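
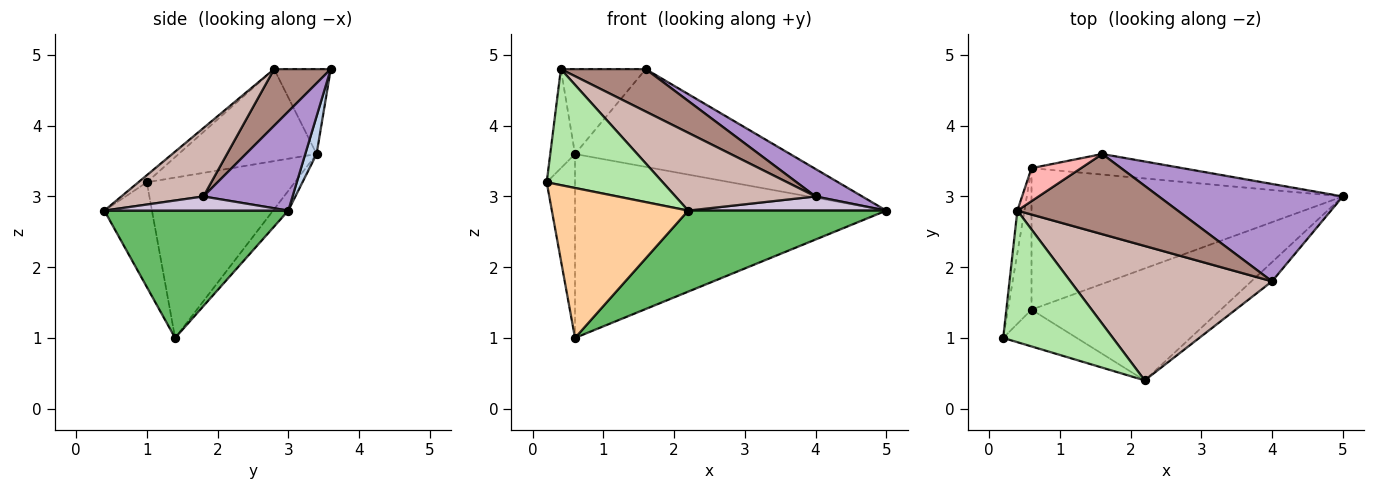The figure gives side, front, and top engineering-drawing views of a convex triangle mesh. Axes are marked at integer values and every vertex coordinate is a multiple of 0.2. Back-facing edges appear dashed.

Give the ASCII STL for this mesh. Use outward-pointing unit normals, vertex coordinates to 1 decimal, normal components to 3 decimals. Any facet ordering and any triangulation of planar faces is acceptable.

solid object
 facet normal -0.972 0.186 -0.143
  outer loop
   vertex 0.6 3.4 3.6
   vertex 0.6 1.4 1.0
   vertex 0.2 1.0 3.2
  endloop
 endfacet
 facet normal 0.051 0.977 -0.206
  outer loop
   vertex 0.6 3.4 3.6
   vertex 1.6 3.6 4.8
   vertex 5.0 3.0 2.8
  endloop
 endfacet
 facet normal -0.039 0.792 -0.609
  outer loop
   vertex 0.6 3.4 3.6
   vertex 5.0 3.0 2.8
   vertex 0.6 1.4 1.0
  endloop
 endfacet
 facet normal -0.321 -0.920 -0.226
  outer loop
   vertex 2.2 0.4 2.8
   vertex 0.2 1.0 3.2
   vertex 0.6 1.4 1.0
  endloop
 endfacet
 facet normal 0.478 -0.515 -0.711
  outer loop
   vertex 2.2 0.4 2.8
   vertex 0.6 1.4 1.0
   vertex 5.0 3.0 2.8
  endloop
 endfacet
 facet normal -0.048 -0.661 0.749
  outer loop
   vertex 0.4 2.8 4.8
   vertex 0.2 1.0 3.2
   vertex 2.2 0.4 2.8
  endloop
 endfacet
 facet normal -0.981 0.176 -0.075
  outer loop
   vertex 0.4 2.8 4.8
   vertex 0.6 3.4 3.6
   vertex 0.2 1.0 3.2
  endloop
 endfacet
 facet normal -0.528 0.792 0.308
  outer loop
   vertex 0.4 2.8 4.8
   vertex 1.6 3.6 4.8
   vertex 0.6 3.4 3.6
  endloop
 endfacet
 facet normal 0.460 -0.241 0.855
  outer loop
   vertex 4.0 1.8 3.0
   vertex 5.0 3.0 2.8
   vertex 1.6 3.6 4.8
  endloop
 endfacet
 facet normal 0.482 -0.520 -0.705
  outer loop
   vertex 4.0 1.8 3.0
   vertex 2.2 0.4 2.8
   vertex 5.0 3.0 2.8
  endloop
 endfacet
 facet normal 0.298 -0.447 0.844
  outer loop
   vertex 4.0 1.8 3.0
   vertex 1.6 3.6 4.8
   vertex 0.4 2.8 4.8
  endloop
 endfacet
 facet normal 0.282 -0.481 0.830
  outer loop
   vertex 4.0 1.8 3.0
   vertex 0.4 2.8 4.8
   vertex 2.2 0.4 2.8
  endloop
 endfacet
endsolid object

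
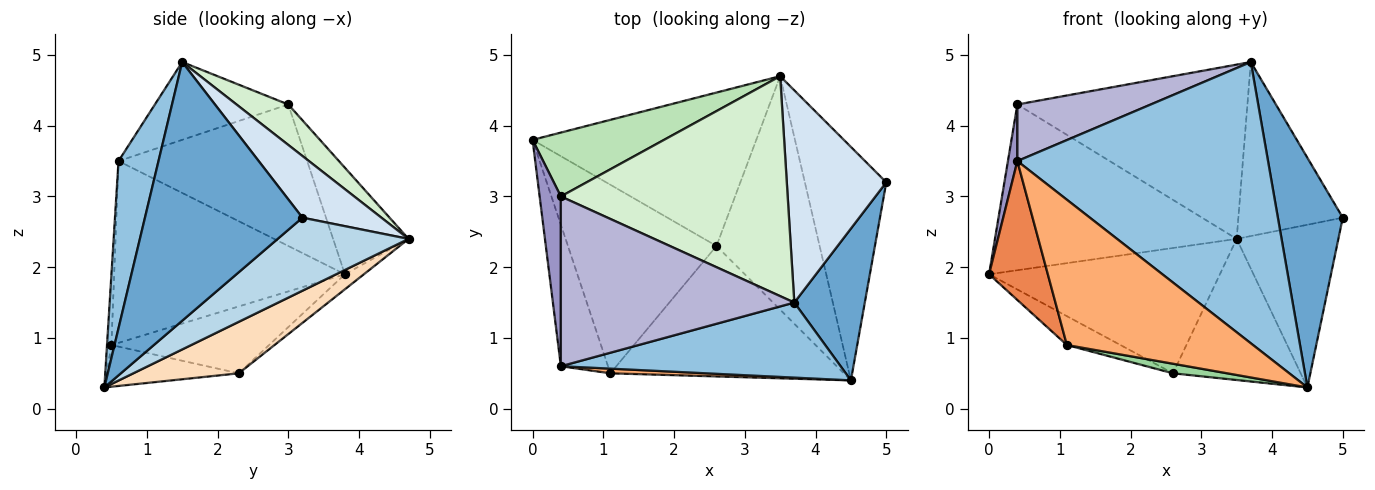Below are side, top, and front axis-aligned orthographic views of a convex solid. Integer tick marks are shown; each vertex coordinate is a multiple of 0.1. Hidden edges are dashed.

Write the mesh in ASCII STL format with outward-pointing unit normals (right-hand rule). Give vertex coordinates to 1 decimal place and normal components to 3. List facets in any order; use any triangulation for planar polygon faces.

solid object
 facet normal 0.897 -0.369 0.244
  outer loop
   vertex 3.7 1.5 4.9
   vertex 4.5 0.4 0.3
   vertex 5.0 3.2 2.7
  endloop
 endfacet
 facet normal 0.152 -0.955 0.255
  outer loop
   vertex 0.4 0.6 3.5
   vertex 4.5 0.4 0.3
   vertex 3.7 1.5 4.9
  endloop
 endfacet
 facet normal 0.593 0.461 -0.661
  outer loop
   vertex 3.5 4.7 2.4
   vertex 5.0 3.2 2.7
   vertex 4.5 0.4 0.3
  endloop
 endfacet
 facet normal 0.432 0.572 0.697
  outer loop
   vertex 3.5 4.7 2.4
   vertex 3.7 1.5 4.9
   vertex 5.0 3.2 2.7
  endloop
 endfacet
 facet normal -0.940 -0.239 -0.244
  outer loop
   vertex 1.1 0.5 0.9
   vertex 0.4 0.6 3.5
   vertex 0.0 3.8 1.9
  endloop
 endfacet
 facet normal -0.024 -0.999 0.032
  outer loop
   vertex 1.1 0.5 0.9
   vertex 4.5 0.4 0.3
   vertex 0.4 0.6 3.5
  endloop
 endfacet
 facet normal -0.052 0.632 -0.773
  outer loop
   vertex 2.6 2.3 0.5
   vertex 0.0 3.8 1.9
   vertex 3.5 4.7 2.4
  endloop
 endfacet
 facet normal 0.393 0.476 -0.787
  outer loop
   vertex 2.6 2.3 0.5
   vertex 3.5 4.7 2.4
   vertex 4.5 0.4 0.3
  endloop
 endfacet
 facet normal -0.407 0.138 -0.903
  outer loop
   vertex 2.6 2.3 0.5
   vertex 1.1 0.5 0.9
   vertex 0.0 3.8 1.9
  endloop
 endfacet
 facet normal -0.175 -0.072 -0.982
  outer loop
   vertex 2.6 2.3 0.5
   vertex 4.5 0.4 0.3
   vertex 1.1 0.5 0.9
  endloop
 endfacet
 facet normal -0.280 0.896 0.345
  outer loop
   vertex 0.4 3.0 4.3
   vertex 3.5 4.7 2.4
   vertex 0.0 3.8 1.9
  endloop
 endfacet
 facet normal 0.138 0.615 0.776
  outer loop
   vertex 0.4 3.0 4.3
   vertex 3.7 1.5 4.9
   vertex 3.5 4.7 2.4
  endloop
 endfacet
 facet normal -0.988 -0.049 0.148
  outer loop
   vertex 0.4 3.0 4.3
   vertex 0.0 3.8 1.9
   vertex 0.4 0.6 3.5
  endloop
 endfacet
 facet normal -0.302 -0.302 0.905
  outer loop
   vertex 0.4 3.0 4.3
   vertex 0.4 0.6 3.5
   vertex 3.7 1.5 4.9
  endloop
 endfacet
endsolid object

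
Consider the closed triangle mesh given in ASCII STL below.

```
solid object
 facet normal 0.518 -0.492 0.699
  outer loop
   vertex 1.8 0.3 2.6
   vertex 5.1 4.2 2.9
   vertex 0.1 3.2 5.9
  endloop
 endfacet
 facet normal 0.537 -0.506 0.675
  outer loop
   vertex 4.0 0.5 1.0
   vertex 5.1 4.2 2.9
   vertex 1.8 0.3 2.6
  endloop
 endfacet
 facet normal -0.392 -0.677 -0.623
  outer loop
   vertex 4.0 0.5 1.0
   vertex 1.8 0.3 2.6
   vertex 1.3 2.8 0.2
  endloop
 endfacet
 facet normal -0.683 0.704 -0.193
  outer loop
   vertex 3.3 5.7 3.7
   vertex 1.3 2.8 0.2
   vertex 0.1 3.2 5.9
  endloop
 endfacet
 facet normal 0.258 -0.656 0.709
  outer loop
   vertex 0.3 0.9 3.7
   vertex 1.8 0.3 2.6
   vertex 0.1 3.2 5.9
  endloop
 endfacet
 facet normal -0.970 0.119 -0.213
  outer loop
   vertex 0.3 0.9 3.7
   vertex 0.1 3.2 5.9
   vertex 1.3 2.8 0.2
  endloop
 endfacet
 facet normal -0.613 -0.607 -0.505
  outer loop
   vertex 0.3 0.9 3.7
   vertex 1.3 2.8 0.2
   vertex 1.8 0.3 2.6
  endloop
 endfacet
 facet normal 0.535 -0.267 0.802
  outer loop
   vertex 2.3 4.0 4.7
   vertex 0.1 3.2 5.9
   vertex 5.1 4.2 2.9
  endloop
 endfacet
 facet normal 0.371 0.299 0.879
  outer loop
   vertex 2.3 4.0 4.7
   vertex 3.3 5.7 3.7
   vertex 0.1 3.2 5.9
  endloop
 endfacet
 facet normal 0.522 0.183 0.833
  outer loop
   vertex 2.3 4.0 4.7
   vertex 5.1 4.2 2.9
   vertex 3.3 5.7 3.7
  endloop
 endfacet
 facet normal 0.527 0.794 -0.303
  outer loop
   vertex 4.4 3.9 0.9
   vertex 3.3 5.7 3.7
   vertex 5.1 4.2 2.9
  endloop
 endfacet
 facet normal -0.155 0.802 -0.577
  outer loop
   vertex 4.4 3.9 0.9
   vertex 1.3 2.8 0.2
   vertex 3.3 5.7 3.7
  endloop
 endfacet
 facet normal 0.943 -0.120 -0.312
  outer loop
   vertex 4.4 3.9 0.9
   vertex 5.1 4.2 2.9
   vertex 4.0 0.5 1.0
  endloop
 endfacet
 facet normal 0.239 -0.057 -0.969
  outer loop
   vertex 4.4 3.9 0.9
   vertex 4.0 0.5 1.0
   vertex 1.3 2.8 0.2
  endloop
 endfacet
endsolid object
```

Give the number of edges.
21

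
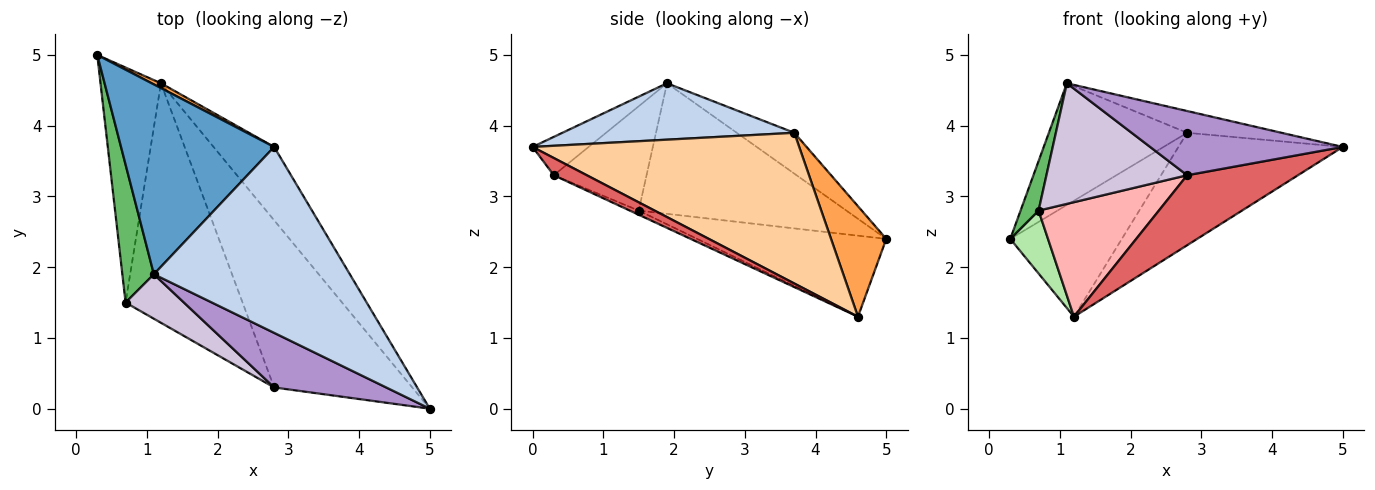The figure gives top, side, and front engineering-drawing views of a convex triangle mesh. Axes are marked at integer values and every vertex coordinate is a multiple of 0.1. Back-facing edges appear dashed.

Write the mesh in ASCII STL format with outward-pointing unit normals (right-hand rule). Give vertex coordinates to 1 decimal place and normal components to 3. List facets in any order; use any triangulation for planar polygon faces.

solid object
 facet normal -0.219 0.526 0.821
  outer loop
   vertex 2.8 3.7 3.9
   vertex 0.3 5.0 2.4
   vertex 1.1 1.9 4.6
  endloop
 endfacet
 facet normal 0.275 0.112 0.955
  outer loop
   vertex 2.8 3.7 3.9
   vertex 1.1 1.9 4.6
   vertex 5.0 0.0 3.7
  endloop
 endfacet
 facet normal 0.443 0.896 0.037
  outer loop
   vertex 2.8 3.7 3.9
   vertex 1.2 4.6 1.3
   vertex 0.3 5.0 2.4
  endloop
 endfacet
 facet normal 0.805 0.496 -0.324
  outer loop
   vertex 2.8 3.7 3.9
   vertex 5.0 0.0 3.7
   vertex 1.2 4.6 1.3
  endloop
 endfacet
 facet normal -0.969 -0.084 0.234
  outer loop
   vertex 0.7 1.5 2.8
   vertex 1.1 1.9 4.6
   vertex 0.3 5.0 2.4
  endloop
 endfacet
 facet normal -0.792 -0.158 -0.590
  outer loop
   vertex 0.7 1.5 2.8
   vertex 0.3 5.0 2.4
   vertex 1.2 4.6 1.3
  endloop
 endfacet
 facet normal 0.114 -0.384 -0.916
  outer loop
   vertex 2.8 0.3 3.3
   vertex 1.2 4.6 1.3
   vertex 5.0 0.0 3.7
  endloop
 endfacet
 facet normal -0.032 -0.431 -0.902
  outer loop
   vertex 2.8 0.3 3.3
   vertex 0.7 1.5 2.8
   vertex 1.2 4.6 1.3
  endloop
 endfacet
 facet normal -0.216 -0.744 0.632
  outer loop
   vertex 2.8 0.3 3.3
   vertex 5.0 0.0 3.7
   vertex 1.1 1.9 4.6
  endloop
 endfacet
 facet normal -0.526 -0.798 0.294
  outer loop
   vertex 2.8 0.3 3.3
   vertex 1.1 1.9 4.6
   vertex 0.7 1.5 2.8
  endloop
 endfacet
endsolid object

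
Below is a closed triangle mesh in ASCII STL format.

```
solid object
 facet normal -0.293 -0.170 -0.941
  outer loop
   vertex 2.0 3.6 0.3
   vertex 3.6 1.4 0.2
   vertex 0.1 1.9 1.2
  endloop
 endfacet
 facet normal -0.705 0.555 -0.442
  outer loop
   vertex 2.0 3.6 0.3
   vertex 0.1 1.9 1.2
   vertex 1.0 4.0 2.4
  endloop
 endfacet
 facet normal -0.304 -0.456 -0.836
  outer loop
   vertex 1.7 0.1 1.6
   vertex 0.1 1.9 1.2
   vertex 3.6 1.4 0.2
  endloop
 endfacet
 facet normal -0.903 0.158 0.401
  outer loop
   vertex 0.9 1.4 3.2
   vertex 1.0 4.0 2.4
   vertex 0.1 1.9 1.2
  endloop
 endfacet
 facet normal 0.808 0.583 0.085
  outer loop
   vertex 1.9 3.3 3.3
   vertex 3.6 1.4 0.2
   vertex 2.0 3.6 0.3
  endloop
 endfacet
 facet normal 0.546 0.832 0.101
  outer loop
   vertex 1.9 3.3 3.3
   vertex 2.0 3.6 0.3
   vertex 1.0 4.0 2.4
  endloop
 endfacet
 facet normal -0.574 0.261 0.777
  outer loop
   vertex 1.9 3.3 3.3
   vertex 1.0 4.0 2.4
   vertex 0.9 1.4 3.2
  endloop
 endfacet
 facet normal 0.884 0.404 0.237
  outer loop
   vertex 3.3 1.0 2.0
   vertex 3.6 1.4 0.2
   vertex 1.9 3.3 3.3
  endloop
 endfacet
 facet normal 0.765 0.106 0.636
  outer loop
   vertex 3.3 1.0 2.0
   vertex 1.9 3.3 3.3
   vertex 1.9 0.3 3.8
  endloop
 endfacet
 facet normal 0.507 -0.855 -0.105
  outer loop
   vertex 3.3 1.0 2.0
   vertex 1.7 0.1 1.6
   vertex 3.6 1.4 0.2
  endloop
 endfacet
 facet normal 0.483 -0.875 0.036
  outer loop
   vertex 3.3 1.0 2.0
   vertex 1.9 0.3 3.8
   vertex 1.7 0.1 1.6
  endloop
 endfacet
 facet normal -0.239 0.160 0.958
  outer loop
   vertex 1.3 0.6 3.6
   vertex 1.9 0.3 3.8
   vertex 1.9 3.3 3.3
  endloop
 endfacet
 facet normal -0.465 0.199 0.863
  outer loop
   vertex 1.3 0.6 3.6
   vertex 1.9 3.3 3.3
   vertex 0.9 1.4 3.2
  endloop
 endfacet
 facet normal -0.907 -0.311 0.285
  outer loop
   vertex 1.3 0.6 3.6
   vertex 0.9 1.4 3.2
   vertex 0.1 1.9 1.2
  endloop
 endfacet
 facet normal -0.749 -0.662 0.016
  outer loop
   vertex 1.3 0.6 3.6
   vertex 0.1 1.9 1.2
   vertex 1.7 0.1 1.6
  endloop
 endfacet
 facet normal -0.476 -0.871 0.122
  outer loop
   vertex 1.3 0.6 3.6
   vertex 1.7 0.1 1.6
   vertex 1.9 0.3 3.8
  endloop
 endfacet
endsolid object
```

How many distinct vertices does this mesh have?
10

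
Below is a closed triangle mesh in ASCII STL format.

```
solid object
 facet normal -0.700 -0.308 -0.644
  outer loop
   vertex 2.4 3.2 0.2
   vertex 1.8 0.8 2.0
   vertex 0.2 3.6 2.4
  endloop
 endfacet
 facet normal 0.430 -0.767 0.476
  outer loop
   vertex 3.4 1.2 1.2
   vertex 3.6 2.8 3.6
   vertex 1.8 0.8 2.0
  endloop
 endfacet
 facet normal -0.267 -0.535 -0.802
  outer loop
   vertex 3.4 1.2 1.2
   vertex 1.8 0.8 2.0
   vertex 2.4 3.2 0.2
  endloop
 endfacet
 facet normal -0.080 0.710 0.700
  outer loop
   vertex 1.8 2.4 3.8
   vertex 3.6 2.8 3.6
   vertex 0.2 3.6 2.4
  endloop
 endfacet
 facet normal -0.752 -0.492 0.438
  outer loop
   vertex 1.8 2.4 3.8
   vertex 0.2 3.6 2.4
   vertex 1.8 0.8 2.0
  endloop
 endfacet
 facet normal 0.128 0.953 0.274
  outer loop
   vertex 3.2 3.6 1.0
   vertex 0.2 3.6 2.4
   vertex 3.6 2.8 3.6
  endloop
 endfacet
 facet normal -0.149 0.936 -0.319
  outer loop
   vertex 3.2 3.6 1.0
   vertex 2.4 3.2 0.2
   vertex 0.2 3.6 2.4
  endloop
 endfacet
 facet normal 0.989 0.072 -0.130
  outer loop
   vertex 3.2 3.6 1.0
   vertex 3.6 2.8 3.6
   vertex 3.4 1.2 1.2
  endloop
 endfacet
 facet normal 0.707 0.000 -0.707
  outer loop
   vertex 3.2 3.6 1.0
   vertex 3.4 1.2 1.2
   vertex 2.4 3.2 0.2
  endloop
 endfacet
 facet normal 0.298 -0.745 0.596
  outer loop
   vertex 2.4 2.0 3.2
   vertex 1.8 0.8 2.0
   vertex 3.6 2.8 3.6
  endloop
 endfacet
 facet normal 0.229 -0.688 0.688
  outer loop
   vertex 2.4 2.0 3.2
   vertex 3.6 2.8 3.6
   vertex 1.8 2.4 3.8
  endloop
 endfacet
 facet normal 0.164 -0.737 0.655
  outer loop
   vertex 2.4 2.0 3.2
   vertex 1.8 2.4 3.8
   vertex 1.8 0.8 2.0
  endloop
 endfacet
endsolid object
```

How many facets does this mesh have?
12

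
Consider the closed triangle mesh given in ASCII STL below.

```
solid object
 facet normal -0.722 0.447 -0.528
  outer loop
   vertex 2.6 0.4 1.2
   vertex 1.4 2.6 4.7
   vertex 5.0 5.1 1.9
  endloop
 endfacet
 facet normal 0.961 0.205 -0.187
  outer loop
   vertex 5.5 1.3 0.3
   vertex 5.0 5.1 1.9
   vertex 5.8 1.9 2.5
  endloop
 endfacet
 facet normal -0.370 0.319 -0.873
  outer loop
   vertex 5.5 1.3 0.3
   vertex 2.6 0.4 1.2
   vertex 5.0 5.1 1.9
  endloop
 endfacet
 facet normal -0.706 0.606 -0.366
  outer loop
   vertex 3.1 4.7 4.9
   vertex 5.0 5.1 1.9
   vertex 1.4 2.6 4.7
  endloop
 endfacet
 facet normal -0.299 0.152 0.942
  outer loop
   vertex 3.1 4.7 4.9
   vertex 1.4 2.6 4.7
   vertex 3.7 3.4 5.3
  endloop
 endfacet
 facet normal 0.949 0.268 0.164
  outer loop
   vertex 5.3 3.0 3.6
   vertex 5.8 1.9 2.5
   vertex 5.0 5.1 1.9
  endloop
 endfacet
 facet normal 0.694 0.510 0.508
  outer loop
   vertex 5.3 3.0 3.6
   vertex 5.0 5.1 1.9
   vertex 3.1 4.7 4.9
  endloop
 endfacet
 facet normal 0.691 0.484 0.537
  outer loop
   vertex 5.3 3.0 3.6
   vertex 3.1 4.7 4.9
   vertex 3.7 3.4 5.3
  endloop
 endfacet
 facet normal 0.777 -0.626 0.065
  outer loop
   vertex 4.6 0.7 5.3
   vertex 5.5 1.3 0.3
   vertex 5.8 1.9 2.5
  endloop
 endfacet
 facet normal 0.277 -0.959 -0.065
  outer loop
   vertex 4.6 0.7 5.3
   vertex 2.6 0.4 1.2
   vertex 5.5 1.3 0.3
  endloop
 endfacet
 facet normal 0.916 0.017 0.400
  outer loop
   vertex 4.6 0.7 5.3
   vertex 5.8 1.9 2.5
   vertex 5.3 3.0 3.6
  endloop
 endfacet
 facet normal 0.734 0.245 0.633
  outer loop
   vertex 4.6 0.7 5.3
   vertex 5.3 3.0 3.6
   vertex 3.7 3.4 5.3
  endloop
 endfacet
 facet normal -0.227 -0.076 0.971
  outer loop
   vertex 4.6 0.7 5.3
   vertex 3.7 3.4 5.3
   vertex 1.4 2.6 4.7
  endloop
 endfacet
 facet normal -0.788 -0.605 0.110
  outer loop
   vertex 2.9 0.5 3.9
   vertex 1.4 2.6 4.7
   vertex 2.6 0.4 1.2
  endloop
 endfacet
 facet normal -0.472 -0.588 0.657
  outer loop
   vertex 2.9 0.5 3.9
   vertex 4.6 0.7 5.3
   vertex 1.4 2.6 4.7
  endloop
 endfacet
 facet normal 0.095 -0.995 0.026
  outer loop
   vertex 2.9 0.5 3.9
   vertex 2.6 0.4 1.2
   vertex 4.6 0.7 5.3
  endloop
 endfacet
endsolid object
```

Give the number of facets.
16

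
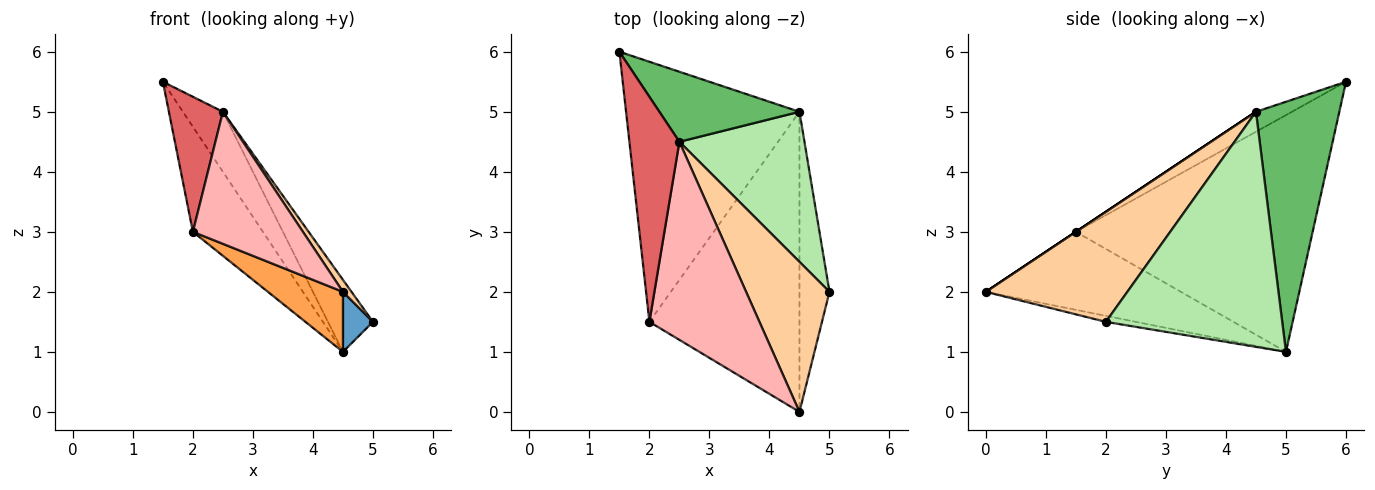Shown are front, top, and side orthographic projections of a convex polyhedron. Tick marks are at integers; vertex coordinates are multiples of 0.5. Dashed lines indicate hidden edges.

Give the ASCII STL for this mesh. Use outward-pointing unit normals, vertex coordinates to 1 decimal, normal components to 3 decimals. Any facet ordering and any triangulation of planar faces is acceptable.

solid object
 facet normal -0.192 -0.192 -0.962
  outer loop
   vertex 4.5 5.0 1.0
   vertex 5.0 2.0 1.5
   vertex 4.5 0.0 2.0
  endloop
 endfacet
 facet normal -0.785 0.232 -0.575
  outer loop
   vertex 2.0 1.5 3.0
   vertex 1.5 6.0 5.5
   vertex 4.5 5.0 1.0
  endloop
 endfacet
 facet normal -0.454 -0.175 -0.874
  outer loop
   vertex 2.0 1.5 3.0
   vertex 4.5 5.0 1.0
   vertex 4.5 0.0 2.0
  endloop
 endfacet
 facet normal 0.796 -0.048 0.603
  outer loop
   vertex 2.5 4.5 5.0
   vertex 4.5 0.0 2.0
   vertex 5.0 2.0 1.5
  endloop
 endfacet
 facet normal 0.805 0.386 0.451
  outer loop
   vertex 2.5 4.5 5.0
   vertex 4.5 5.0 1.0
   vertex 1.5 6.0 5.5
  endloop
 endfacet
 facet normal 0.861 0.220 0.458
  outer loop
   vertex 2.5 4.5 5.0
   vertex 5.0 2.0 1.5
   vertex 4.5 5.0 1.0
  endloop
 endfacet
 facet normal -0.324 -0.487 0.811
  outer loop
   vertex 2.5 4.5 5.0
   vertex 1.5 6.0 5.5
   vertex 2.0 1.5 3.0
  endloop
 endfacet
 facet normal 0.000 -0.555 0.832
  outer loop
   vertex 2.5 4.5 5.0
   vertex 2.0 1.5 3.0
   vertex 4.5 0.0 2.0
  endloop
 endfacet
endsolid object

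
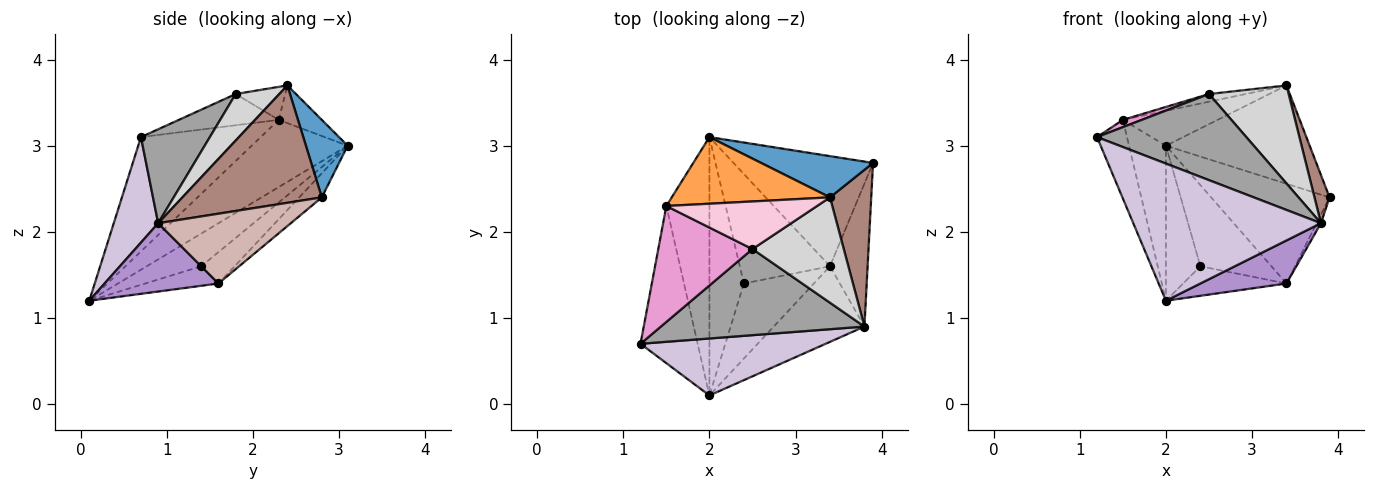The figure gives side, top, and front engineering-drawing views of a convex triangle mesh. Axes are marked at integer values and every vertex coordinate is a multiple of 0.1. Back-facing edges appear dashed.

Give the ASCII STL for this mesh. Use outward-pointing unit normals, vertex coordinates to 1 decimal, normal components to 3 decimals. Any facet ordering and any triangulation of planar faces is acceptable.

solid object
 facet normal 0.259 0.891 0.374
  outer loop
   vertex 3.4 2.4 3.7
   vertex 3.9 2.8 2.4
   vertex 2.0 3.1 3.0
  endloop
 endfacet
 facet normal -0.127 0.666 -0.735
  outer loop
   vertex 3.4 1.6 1.4
   vertex 2.0 3.1 3.0
   vertex 3.9 2.8 2.4
  endloop
 endfacet
 facet normal -0.206 0.454 0.867
  outer loop
   vertex 1.5 2.3 3.3
   vertex 3.4 2.4 3.7
   vertex 2.0 3.1 3.0
  endloop
 endfacet
 facet normal -0.873 0.218 -0.436
  outer loop
   vertex 1.5 2.3 3.3
   vertex 2.0 0.1 1.2
   vertex 1.2 0.7 3.1
  endloop
 endfacet
 facet normal -0.801 0.308 -0.513
  outer loop
   vertex 1.5 2.3 3.3
   vertex 2.0 3.1 3.0
   vertex 2.0 0.1 1.2
  endloop
 endfacet
 facet normal -0.632 0.399 -0.665
  outer loop
   vertex 2.4 1.4 1.6
   vertex 2.0 0.1 1.2
   vertex 2.0 3.1 3.0
  endloop
 endfacet
 facet normal -0.269 0.574 -0.774
  outer loop
   vertex 2.4 1.4 1.6
   vertex 2.0 3.1 3.0
   vertex 3.4 1.6 1.4
  endloop
 endfacet
 facet normal -0.251 0.354 -0.901
  outer loop
   vertex 2.4 1.4 1.6
   vertex 3.4 1.6 1.4
   vertex 2.0 0.1 1.2
  endloop
 endfacet
 facet normal 0.548 -0.414 -0.727
  outer loop
   vertex 3.8 0.9 2.1
   vertex 2.0 0.1 1.2
   vertex 3.4 1.6 1.4
  endloop
 endfacet
 facet normal 0.214 -0.902 0.375
  outer loop
   vertex 3.8 0.9 2.1
   vertex 1.2 0.7 3.1
   vertex 2.0 0.1 1.2
  endloop
 endfacet
 facet normal 0.939 -0.101 0.330
  outer loop
   vertex 3.8 0.9 2.1
   vertex 3.9 2.8 2.4
   vertex 3.4 2.4 3.7
  endloop
 endfacet
 facet normal 0.880 0.029 -0.474
  outer loop
   vertex 3.8 0.9 2.1
   vertex 3.4 1.6 1.4
   vertex 3.9 2.8 2.4
  endloop
 endfacet
 facet normal -0.314 -0.060 0.948
  outer loop
   vertex 2.5 1.8 3.6
   vertex 1.5 2.3 3.3
   vertex 1.2 0.7 3.1
  endloop
 endfacet
 facet normal -0.211 0.156 0.965
  outer loop
   vertex 2.5 1.8 3.6
   vertex 3.4 2.4 3.7
   vertex 1.5 2.3 3.3
  endloop
 endfacet
 facet normal 0.310 -0.672 0.672
  outer loop
   vertex 2.5 1.8 3.6
   vertex 1.2 0.7 3.1
   vertex 3.8 0.9 2.1
  endloop
 endfacet
 facet normal 0.349 -0.638 0.686
  outer loop
   vertex 2.5 1.8 3.6
   vertex 3.8 0.9 2.1
   vertex 3.4 2.4 3.7
  endloop
 endfacet
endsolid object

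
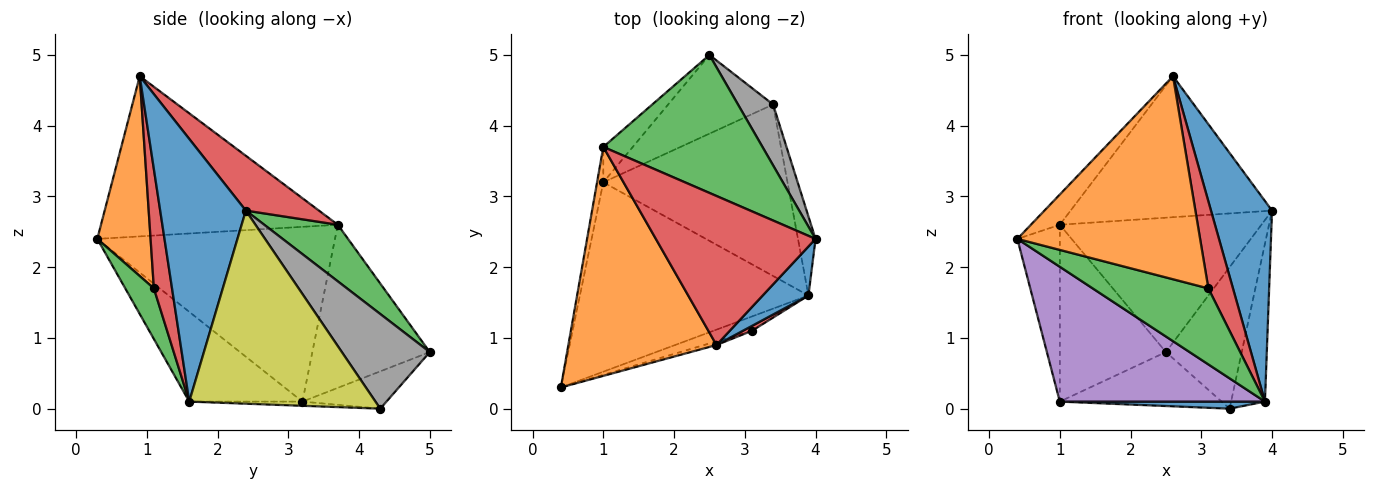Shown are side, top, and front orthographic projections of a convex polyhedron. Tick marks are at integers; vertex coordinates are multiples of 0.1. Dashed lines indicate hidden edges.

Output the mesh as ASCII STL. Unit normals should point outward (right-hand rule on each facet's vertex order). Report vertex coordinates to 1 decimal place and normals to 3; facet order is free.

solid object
 facet normal 0.806 -0.575 0.140
  outer loop
   vertex 3.9 1.6 0.1
   vertex 4.0 2.4 2.8
   vertex 2.6 0.9 4.7
  endloop
 endfacet
 facet normal -0.731 0.089 0.676
  outer loop
   vertex 1.0 3.7 2.6
   vertex 0.4 0.3 2.4
   vertex 2.6 0.9 4.7
  endloop
 endfacet
 facet normal 0.247 0.676 0.694
  outer loop
   vertex 1.0 3.7 2.6
   vertex 4.0 2.4 2.8
   vertex 2.5 5.0 0.8
  endloop
 endfacet
 facet normal 0.242 0.667 0.705
  outer loop
   vertex 1.0 3.7 2.6
   vertex 2.6 0.9 4.7
   vertex 4.0 2.4 2.8
  endloop
 endfacet
 facet normal -0.305 -0.552 -0.776
  outer loop
   vertex 1.0 3.2 0.1
   vertex 3.9 1.6 0.1
   vertex 0.4 0.3 2.4
  endloop
 endfacet
 facet normal -0.984 0.176 -0.035
  outer loop
   vertex 1.0 3.2 0.1
   vertex 0.4 0.3 2.4
   vertex 1.0 3.7 2.6
  endloop
 endfacet
 facet normal -0.735 0.664 -0.133
  outer loop
   vertex 1.0 3.2 0.1
   vertex 1.0 3.7 2.6
   vertex 2.5 5.0 0.8
  endloop
 endfacet
 facet normal 0.729 0.629 0.270
  outer loop
   vertex 3.4 4.3 0.0
   vertex 2.5 5.0 0.8
   vertex 4.0 2.4 2.8
  endloop
 endfacet
 facet normal 0.980 0.178 -0.089
  outer loop
   vertex 3.4 4.3 0.0
   vertex 4.0 2.4 2.8
   vertex 3.9 1.6 0.1
  endloop
 endfacet
 facet normal -0.282 0.542 -0.791
  outer loop
   vertex 3.4 4.3 0.0
   vertex 1.0 3.2 0.1
   vertex 2.5 5.0 0.8
  endloop
 endfacet
 facet normal -0.023 -0.041 -0.999
  outer loop
   vertex 3.4 4.3 0.0
   vertex 3.9 1.6 0.1
   vertex 1.0 3.2 0.1
  endloop
 endfacet
 facet normal 0.280 -0.960 -0.017
  outer loop
   vertex 3.1 1.1 1.7
   vertex 2.6 0.9 4.7
   vertex 0.4 0.3 2.4
  endloop
 endfacet
 facet normal 0.236 -0.955 -0.180
  outer loop
   vertex 3.1 1.1 1.7
   vertex 0.4 0.3 2.4
   vertex 3.9 1.6 0.1
  endloop
 endfacet
 facet normal 0.593 -0.804 0.045
  outer loop
   vertex 3.1 1.1 1.7
   vertex 3.9 1.6 0.1
   vertex 2.6 0.9 4.7
  endloop
 endfacet
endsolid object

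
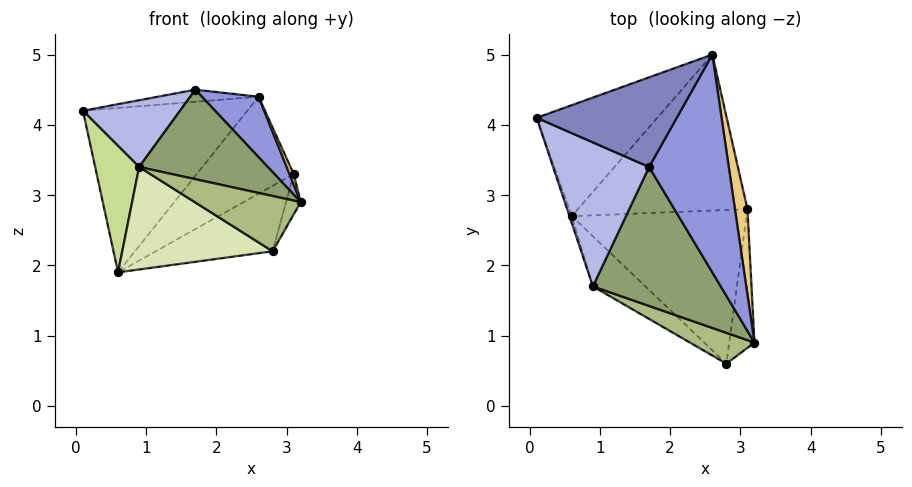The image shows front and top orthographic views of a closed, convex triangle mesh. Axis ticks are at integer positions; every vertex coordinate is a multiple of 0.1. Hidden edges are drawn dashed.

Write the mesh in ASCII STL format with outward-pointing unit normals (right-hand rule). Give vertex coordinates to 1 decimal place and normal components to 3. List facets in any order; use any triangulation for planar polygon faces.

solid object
 facet normal -0.246 0.803 -0.542
  outer loop
   vertex 0.6 2.7 1.9
   vertex 0.1 4.1 4.2
   vertex 2.6 5.0 4.4
  endloop
 endfacet
 facet normal -0.126 0.133 0.983
  outer loop
   vertex 1.7 3.4 4.5
   vertex 2.6 5.0 4.4
   vertex 0.1 4.1 4.2
  endloop
 endfacet
 facet normal 0.503 -0.231 0.833
  outer loop
   vertex 1.7 3.4 4.5
   vertex 3.2 0.9 2.9
   vertex 2.6 5.0 4.4
  endloop
 endfacet
 facet normal -0.334 -0.396 0.855
  outer loop
   vertex 0.9 1.7 3.4
   vertex 1.7 3.4 4.5
   vertex 0.1 4.1 4.2
  endloop
 endfacet
 facet normal -0.006 -0.541 0.841
  outer loop
   vertex 0.9 1.7 3.4
   vertex 3.2 0.9 2.9
   vertex 1.7 3.4 4.5
  endloop
 endfacet
 facet normal -0.194 -0.857 0.478
  outer loop
   vertex 0.9 1.7 3.4
   vertex 2.8 0.6 2.2
   vertex 3.2 0.9 2.9
  endloop
 endfacet
 facet normal -0.950 -0.311 -0.017
  outer loop
   vertex 0.9 1.7 3.4
   vertex 0.1 4.1 4.2
   vertex 0.6 2.7 1.9
  endloop
 endfacet
 facet normal -0.624 -0.702 -0.343
  outer loop
   vertex 0.9 1.7 3.4
   vertex 0.6 2.7 1.9
   vertex 2.8 0.6 2.2
  endloop
 endfacet
 facet normal 0.414 0.481 -0.773
  outer loop
   vertex 3.1 2.8 3.3
   vertex 0.6 2.7 1.9
   vertex 2.6 5.0 4.4
  endloop
 endfacet
 facet normal 0.447 0.351 -0.823
  outer loop
   vertex 3.1 2.8 3.3
   vertex 2.8 0.6 2.2
   vertex 0.6 2.7 1.9
  endloop
 endfacet
 facet normal 0.855 -0.064 0.516
  outer loop
   vertex 3.1 2.8 3.3
   vertex 2.6 5.0 4.4
   vertex 3.2 0.9 2.9
  endloop
 endfacet
 facet normal 0.827 0.157 -0.540
  outer loop
   vertex 3.1 2.8 3.3
   vertex 3.2 0.9 2.9
   vertex 2.8 0.6 2.2
  endloop
 endfacet
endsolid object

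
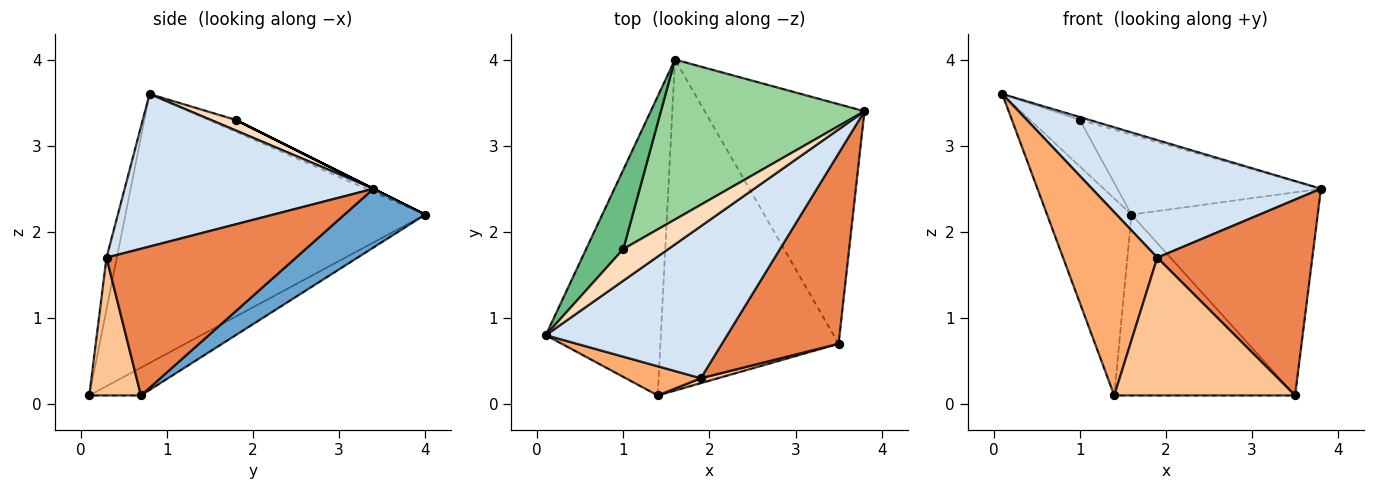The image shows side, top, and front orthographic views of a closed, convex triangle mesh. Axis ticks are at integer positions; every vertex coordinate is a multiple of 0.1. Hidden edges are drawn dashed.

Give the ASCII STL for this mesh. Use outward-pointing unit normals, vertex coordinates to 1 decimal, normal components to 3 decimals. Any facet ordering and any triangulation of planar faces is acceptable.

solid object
 facet normal 0.270 0.623 -0.734
  outer loop
   vertex 1.6 4.0 2.2
   vertex 3.8 3.4 2.5
   vertex 3.5 0.7 0.1
  endloop
 endfacet
 facet normal -0.890 0.251 -0.381
  outer loop
   vertex 1.4 0.1 0.1
   vertex 0.1 0.8 3.6
   vertex 1.6 4.0 2.2
  endloop
 endfacet
 facet normal -0.136 0.475 -0.869
  outer loop
   vertex 1.4 0.1 0.1
   vertex 1.6 4.0 2.2
   vertex 3.5 0.7 0.1
  endloop
 endfacet
 facet normal 0.554 -0.509 0.659
  outer loop
   vertex 1.9 0.3 1.7
   vertex 3.8 3.4 2.5
   vertex 0.1 0.8 3.6
  endloop
 endfacet
 facet normal 0.659 -0.539 0.524
  outer loop
   vertex 1.9 0.3 1.7
   vertex 3.5 0.7 0.1
   vertex 3.8 3.4 2.5
  endloop
 endfacet
 facet normal -0.108 -0.982 0.156
  outer loop
   vertex 1.9 0.3 1.7
   vertex 0.1 0.8 3.6
   vertex 1.4 0.1 0.1
  endloop
 endfacet
 facet normal 0.275 -0.961 0.034
  outer loop
   vertex 1.9 0.3 1.7
   vertex 1.4 0.1 0.1
   vertex 3.5 0.7 0.1
  endloop
 endfacet
 facet normal 0.228 0.086 0.970
  outer loop
   vertex 1.0 1.8 3.3
   vertex 0.1 0.8 3.6
   vertex 3.8 3.4 2.5
  endloop
 endfacet
 facet normal -0.265 0.488 0.832
  outer loop
   vertex 1.0 1.8 3.3
   vertex 1.6 4.0 2.2
   vertex 0.1 0.8 3.6
  endloop
 endfacet
 facet normal 0.000 0.447 0.894
  outer loop
   vertex 1.0 1.8 3.3
   vertex 3.8 3.4 2.5
   vertex 1.6 4.0 2.2
  endloop
 endfacet
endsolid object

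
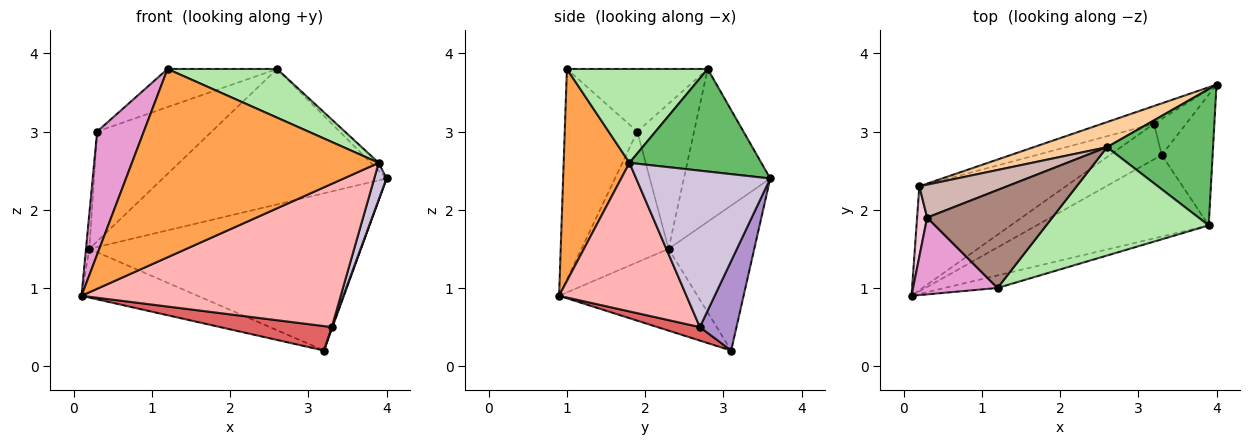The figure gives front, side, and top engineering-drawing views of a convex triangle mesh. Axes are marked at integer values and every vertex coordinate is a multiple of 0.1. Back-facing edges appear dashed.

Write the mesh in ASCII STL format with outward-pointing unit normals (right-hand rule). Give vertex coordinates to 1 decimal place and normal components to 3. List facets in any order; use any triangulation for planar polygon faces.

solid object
 facet normal -0.451 0.379 -0.808
  outer loop
   vertex 0.2 2.3 1.5
   vertex 3.2 3.1 0.2
   vertex 0.1 0.9 0.9
  endloop
 endfacet
 facet normal -0.299 0.948 -0.107
  outer loop
   vertex 0.2 2.3 1.5
   vertex 4.0 3.6 2.4
   vertex 3.2 3.1 0.2
  endloop
 endfacet
 facet normal 0.257 -0.964 -0.064
  outer loop
   vertex 3.9 1.8 2.6
   vertex 1.2 1.0 3.8
   vertex 0.1 0.9 0.9
  endloop
 endfacet
 facet normal -0.355 0.919 0.170
  outer loop
   vertex 2.6 2.8 3.8
   vertex 4.0 3.6 2.4
   vertex 0.2 2.3 1.5
  endloop
 endfacet
 facet normal 0.695 0.041 0.718
  outer loop
   vertex 2.6 2.8 3.8
   vertex 3.9 1.8 2.6
   vertex 4.0 3.6 2.4
  endloop
 endfacet
 facet normal 0.466 -0.363 0.807
  outer loop
   vertex 2.6 2.8 3.8
   vertex 1.2 1.0 3.8
   vertex 3.9 1.8 2.6
  endloop
 endfacet
 facet normal 0.210 -0.552 -0.807
  outer loop
   vertex 3.3 2.7 0.5
   vertex 0.1 0.9 0.9
   vertex 3.2 3.1 0.2
  endloop
 endfacet
 facet normal 0.393 -0.799 -0.455
  outer loop
   vertex 3.3 2.7 0.5
   vertex 3.9 1.8 2.6
   vertex 0.1 0.9 0.9
  endloop
 endfacet
 facet normal 0.941 -0.018 -0.338
  outer loop
   vertex 3.3 2.7 0.5
   vertex 3.2 3.1 0.2
   vertex 4.0 3.6 2.4
  endloop
 endfacet
 facet normal 0.947 -0.087 -0.308
  outer loop
   vertex 3.3 2.7 0.5
   vertex 4.0 3.6 2.4
   vertex 3.9 1.8 2.6
  endloop
 endfacet
 facet normal -0.422 0.329 0.845
  outer loop
   vertex 0.3 1.9 3.0
   vertex 1.2 1.0 3.8
   vertex 2.6 2.8 3.8
  endloop
 endfacet
 facet normal -0.429 0.865 0.259
  outer loop
   vertex 0.3 1.9 3.0
   vertex 2.6 2.8 3.8
   vertex 0.2 2.3 1.5
  endloop
 endfacet
 facet normal -0.797 -0.512 0.320
  outer loop
   vertex 0.3 1.9 3.0
   vertex 0.1 0.9 0.9
   vertex 1.2 1.0 3.8
  endloop
 endfacet
 facet normal -0.996 0.038 0.077
  outer loop
   vertex 0.3 1.9 3.0
   vertex 0.2 2.3 1.5
   vertex 0.1 0.9 0.9
  endloop
 endfacet
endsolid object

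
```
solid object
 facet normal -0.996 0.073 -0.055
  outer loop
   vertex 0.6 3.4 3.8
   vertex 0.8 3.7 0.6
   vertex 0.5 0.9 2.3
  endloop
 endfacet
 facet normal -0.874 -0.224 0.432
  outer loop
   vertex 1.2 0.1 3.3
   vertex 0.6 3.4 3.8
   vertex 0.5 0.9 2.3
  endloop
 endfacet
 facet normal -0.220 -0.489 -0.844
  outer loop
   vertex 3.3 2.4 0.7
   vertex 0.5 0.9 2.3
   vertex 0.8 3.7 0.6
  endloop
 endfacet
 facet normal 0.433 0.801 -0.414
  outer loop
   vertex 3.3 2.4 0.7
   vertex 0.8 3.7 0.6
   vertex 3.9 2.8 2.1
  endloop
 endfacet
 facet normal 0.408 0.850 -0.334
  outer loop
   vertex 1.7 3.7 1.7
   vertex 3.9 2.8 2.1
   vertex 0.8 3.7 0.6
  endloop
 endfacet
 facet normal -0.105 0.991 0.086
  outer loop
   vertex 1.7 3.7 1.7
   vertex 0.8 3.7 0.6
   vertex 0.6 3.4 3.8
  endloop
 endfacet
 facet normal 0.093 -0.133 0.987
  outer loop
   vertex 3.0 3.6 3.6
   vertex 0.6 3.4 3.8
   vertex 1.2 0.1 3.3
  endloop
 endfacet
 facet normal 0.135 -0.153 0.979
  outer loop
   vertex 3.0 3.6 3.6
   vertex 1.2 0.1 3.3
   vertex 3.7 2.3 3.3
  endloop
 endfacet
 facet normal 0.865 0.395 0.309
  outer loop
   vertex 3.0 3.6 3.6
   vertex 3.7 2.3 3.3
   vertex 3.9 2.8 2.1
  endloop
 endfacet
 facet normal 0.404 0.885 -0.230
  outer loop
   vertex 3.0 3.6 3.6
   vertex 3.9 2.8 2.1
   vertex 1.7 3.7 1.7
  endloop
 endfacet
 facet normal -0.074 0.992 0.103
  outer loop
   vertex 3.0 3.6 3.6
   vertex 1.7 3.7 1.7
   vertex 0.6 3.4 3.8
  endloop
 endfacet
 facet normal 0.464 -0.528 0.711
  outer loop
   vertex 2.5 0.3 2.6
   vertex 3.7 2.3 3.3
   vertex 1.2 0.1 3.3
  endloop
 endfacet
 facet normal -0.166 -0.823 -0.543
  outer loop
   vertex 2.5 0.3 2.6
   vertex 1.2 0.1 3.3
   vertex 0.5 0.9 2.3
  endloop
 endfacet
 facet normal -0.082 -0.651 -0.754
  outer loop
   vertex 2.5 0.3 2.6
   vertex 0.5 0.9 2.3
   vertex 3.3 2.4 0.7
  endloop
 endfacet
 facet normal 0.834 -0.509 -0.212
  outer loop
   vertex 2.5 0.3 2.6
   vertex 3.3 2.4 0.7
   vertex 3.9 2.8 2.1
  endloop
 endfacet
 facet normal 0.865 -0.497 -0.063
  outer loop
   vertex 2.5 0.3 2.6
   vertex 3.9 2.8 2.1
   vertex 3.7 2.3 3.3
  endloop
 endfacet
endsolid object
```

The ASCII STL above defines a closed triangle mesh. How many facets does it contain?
16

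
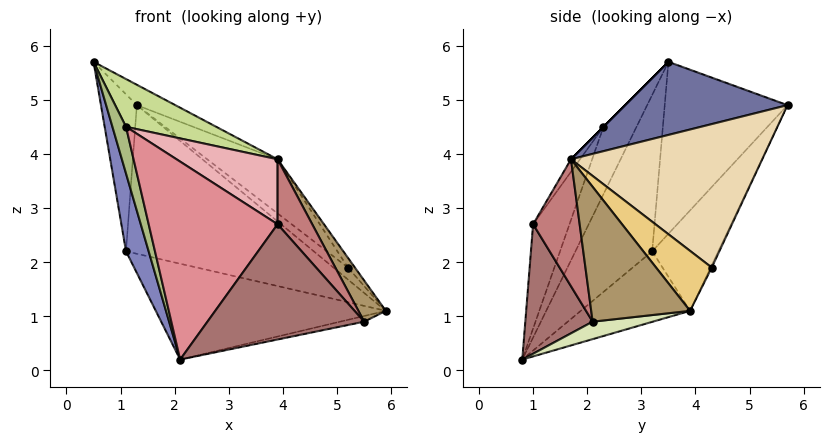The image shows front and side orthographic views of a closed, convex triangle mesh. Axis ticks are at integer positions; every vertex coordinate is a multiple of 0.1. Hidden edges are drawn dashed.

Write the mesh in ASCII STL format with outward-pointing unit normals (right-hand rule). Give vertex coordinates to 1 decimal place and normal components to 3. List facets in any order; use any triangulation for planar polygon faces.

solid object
 facet normal 0.514 0.122 0.849
  outer loop
   vertex 3.9 1.7 3.9
   vertex 1.3 5.7 4.9
   vertex 0.5 3.5 5.7
  endloop
 endfacet
 facet normal -0.950 -0.280 -0.139
  outer loop
   vertex 1.1 3.2 2.2
   vertex 2.1 0.8 0.2
   vertex 0.5 3.5 5.7
  endloop
 endfacet
 facet normal -0.943 0.276 -0.185
  outer loop
   vertex 1.1 3.2 2.2
   vertex 0.5 3.5 5.7
   vertex 1.3 5.7 4.9
  endloop
 endfacet
 facet normal -0.262 0.551 -0.792
  outer loop
   vertex 1.1 3.2 2.2
   vertex 5.9 3.9 1.1
   vertex 2.1 0.8 0.2
  endloop
 endfacet
 facet normal -0.253 0.719 -0.647
  outer loop
   vertex 1.1 3.2 2.2
   vertex 1.3 5.7 4.9
   vertex 5.9 3.9 1.1
  endloop
 endfacet
 facet normal -0.922 -0.379 -0.082
  outer loop
   vertex 1.1 2.3 4.5
   vertex 0.5 3.5 5.7
   vertex 2.1 0.8 0.2
  endloop
 endfacet
 facet normal 0.000 -0.707 0.707
  outer loop
   vertex 1.1 2.3 4.5
   vertex 3.9 1.7 3.9
   vertex 0.5 3.5 5.7
  endloop
 endfacet
 facet normal 0.175 0.070 -0.982
  outer loop
   vertex 5.5 2.1 0.9
   vertex 2.1 0.8 0.2
   vertex 5.9 3.9 1.1
  endloop
 endfacet
 facet normal 0.869 -0.241 0.431
  outer loop
   vertex 5.5 2.1 0.9
   vertex 5.9 3.9 1.1
   vertex 3.9 1.7 3.9
  endloop
 endfacet
 facet normal -0.068 0.867 -0.493
  outer loop
   vertex 5.2 4.3 1.9
   vertex 5.9 3.9 1.1
   vertex 1.3 5.7 4.9
  endloop
 endfacet
 facet normal 0.772 0.097 0.628
  outer loop
   vertex 5.2 4.3 1.9
   vertex 3.9 1.7 3.9
   vertex 5.9 3.9 1.1
  endloop
 endfacet
 facet normal 0.644 0.237 0.727
  outer loop
   vertex 5.2 4.3 1.9
   vertex 1.3 5.7 4.9
   vertex 3.9 1.7 3.9
  endloop
 endfacet
 facet normal 0.386 -0.899 -0.206
  outer loop
   vertex 3.9 1.0 2.7
   vertex 2.1 0.8 0.2
   vertex 5.5 2.1 0.9
  endloop
 endfacet
 facet normal 0.758 -0.564 0.329
  outer loop
   vertex 3.9 1.0 2.7
   vertex 5.5 2.1 0.9
   vertex 3.9 1.7 3.9
  endloop
 endfacet
 facet normal -0.262 -0.929 0.263
  outer loop
   vertex 3.9 1.0 2.7
   vertex 1.1 2.3 4.5
   vertex 2.1 0.8 0.2
  endloop
 endfacet
 facet normal -0.077 -0.861 0.502
  outer loop
   vertex 3.9 1.0 2.7
   vertex 3.9 1.7 3.9
   vertex 1.1 2.3 4.5
  endloop
 endfacet
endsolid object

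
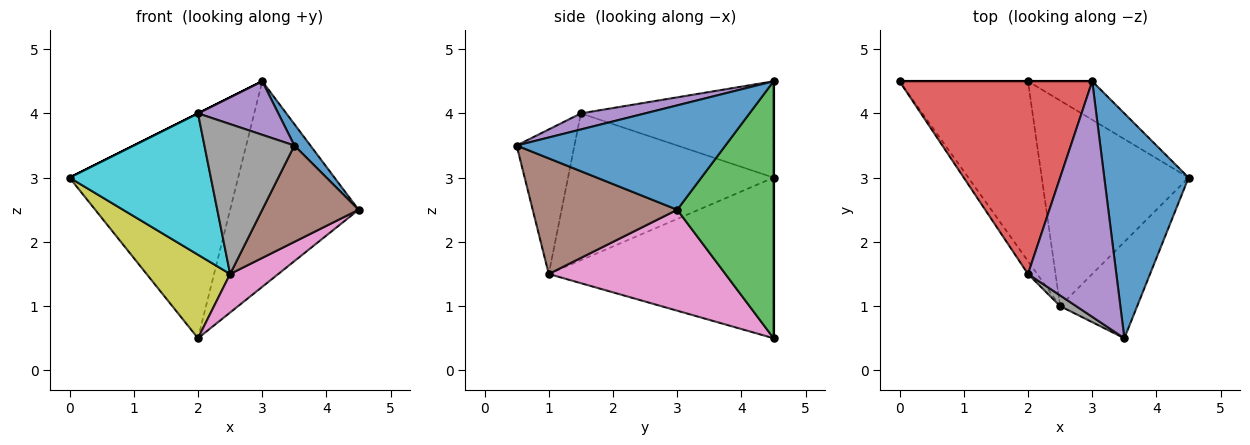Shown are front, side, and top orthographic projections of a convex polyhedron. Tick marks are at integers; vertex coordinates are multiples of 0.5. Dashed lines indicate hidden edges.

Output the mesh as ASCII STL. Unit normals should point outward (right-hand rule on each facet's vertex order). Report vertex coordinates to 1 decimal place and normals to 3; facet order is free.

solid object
 facet normal 0.777 -0.060 0.627
  outer loop
   vertex 3.0 4.5 4.5
   vertex 3.5 0.5 3.5
   vertex 4.5 3.0 2.5
  endloop
 endfacet
 facet normal 0.000 1.000 0.000
  outer loop
   vertex 2.0 4.5 0.5
   vertex 0.0 4.5 3.0
   vertex 3.0 4.5 4.5
  endloop
 endfacet
 facet normal 0.593 0.791 -0.148
  outer loop
   vertex 2.0 4.5 0.5
   vertex 3.0 4.5 4.5
   vertex 4.5 3.0 2.5
  endloop
 endfacet
 facet normal -0.447 0.000 0.894
  outer loop
   vertex 2.0 1.5 4.0
   vertex 3.0 4.5 4.5
   vertex 0.0 4.5 3.0
  endloop
 endfacet
 facet normal 0.175 -0.218 0.960
  outer loop
   vertex 2.0 1.5 4.0
   vertex 3.5 0.5 3.5
   vertex 3.0 4.5 4.5
  endloop
 endfacet
 facet normal 0.728 -0.485 -0.485
  outer loop
   vertex 2.5 1.0 1.5
   vertex 4.5 3.0 2.5
   vertex 3.5 0.5 3.5
  endloop
 endfacet
 facet normal 0.560 -0.153 -0.814
  outer loop
   vertex 2.5 1.0 1.5
   vertex 2.0 4.5 0.5
   vertex 4.5 3.0 2.5
  endloop
 endfacet
 facet normal -0.540 -0.840 0.060
  outer loop
   vertex 2.5 1.0 1.5
   vertex 3.5 0.5 3.5
   vertex 2.0 1.5 4.0
  endloop
 endfacet
 facet normal -0.750 -0.279 -0.600
  outer loop
   vertex 2.5 1.0 1.5
   vertex 0.0 4.5 3.0
   vertex 2.0 4.5 0.5
  endloop
 endfacet
 facet normal -0.823 -0.566 -0.051
  outer loop
   vertex 2.5 1.0 1.5
   vertex 2.0 1.5 4.0
   vertex 0.0 4.5 3.0
  endloop
 endfacet
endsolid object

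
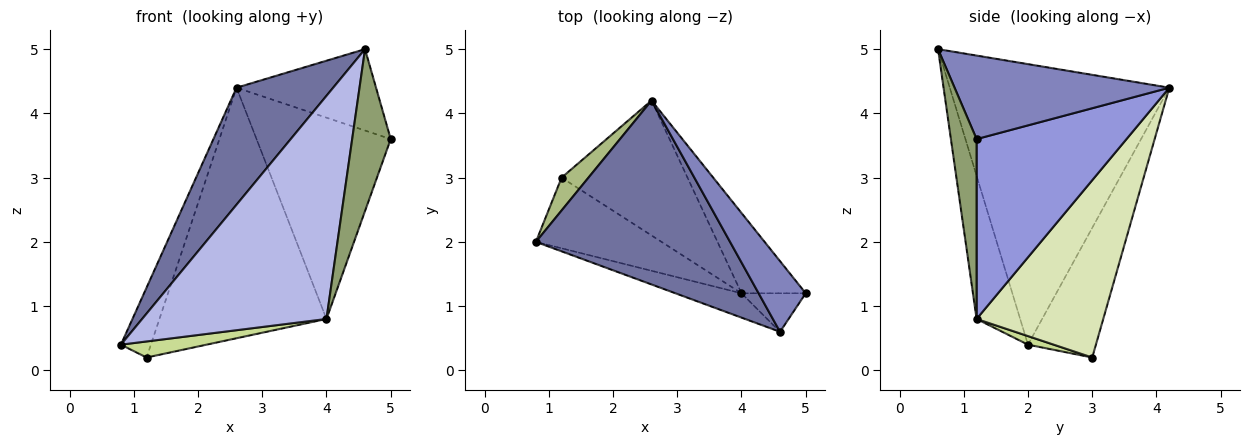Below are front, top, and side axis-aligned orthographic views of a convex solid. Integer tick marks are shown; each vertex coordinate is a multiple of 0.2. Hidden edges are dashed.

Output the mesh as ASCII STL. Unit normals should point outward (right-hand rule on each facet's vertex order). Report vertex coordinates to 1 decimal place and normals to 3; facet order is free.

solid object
 facet normal -0.773 -0.340 0.535
  outer loop
   vertex 4.6 0.6 5.0
   vertex 2.6 4.2 4.4
   vertex 0.8 2.0 0.4
  endloop
 endfacet
 facet normal 0.758 0.492 0.428
  outer loop
   vertex 4.6 0.6 5.0
   vertex 5.0 1.2 3.6
   vertex 2.6 4.2 4.4
  endloop
 endfacet
 facet normal 0.720 0.645 -0.257
  outer loop
   vertex 4.0 1.2 0.8
   vertex 2.6 4.2 4.4
   vertex 5.0 1.2 3.6
  endloop
 endfacet
 facet normal -0.229 -0.968 -0.106
  outer loop
   vertex 4.0 1.2 0.8
   vertex 4.6 0.6 5.0
   vertex 0.8 2.0 0.4
  endloop
 endfacet
 facet normal 0.544 -0.816 -0.194
  outer loop
   vertex 4.0 1.2 0.8
   vertex 5.0 1.2 3.6
   vertex 4.6 0.6 5.0
  endloop
 endfacet
 facet normal -0.899 0.397 0.186
  outer loop
   vertex 1.2 3.0 0.2
   vertex 0.8 2.0 0.4
   vertex 2.6 4.2 4.4
  endloop
 endfacet
 facet normal 0.066 -0.221 -0.973
  outer loop
   vertex 1.2 3.0 0.2
   vertex 4.0 1.2 0.8
   vertex 0.8 2.0 0.4
  endloop
 endfacet
 facet normal 0.555 0.732 -0.394
  outer loop
   vertex 1.2 3.0 0.2
   vertex 2.6 4.2 4.4
   vertex 4.0 1.2 0.8
  endloop
 endfacet
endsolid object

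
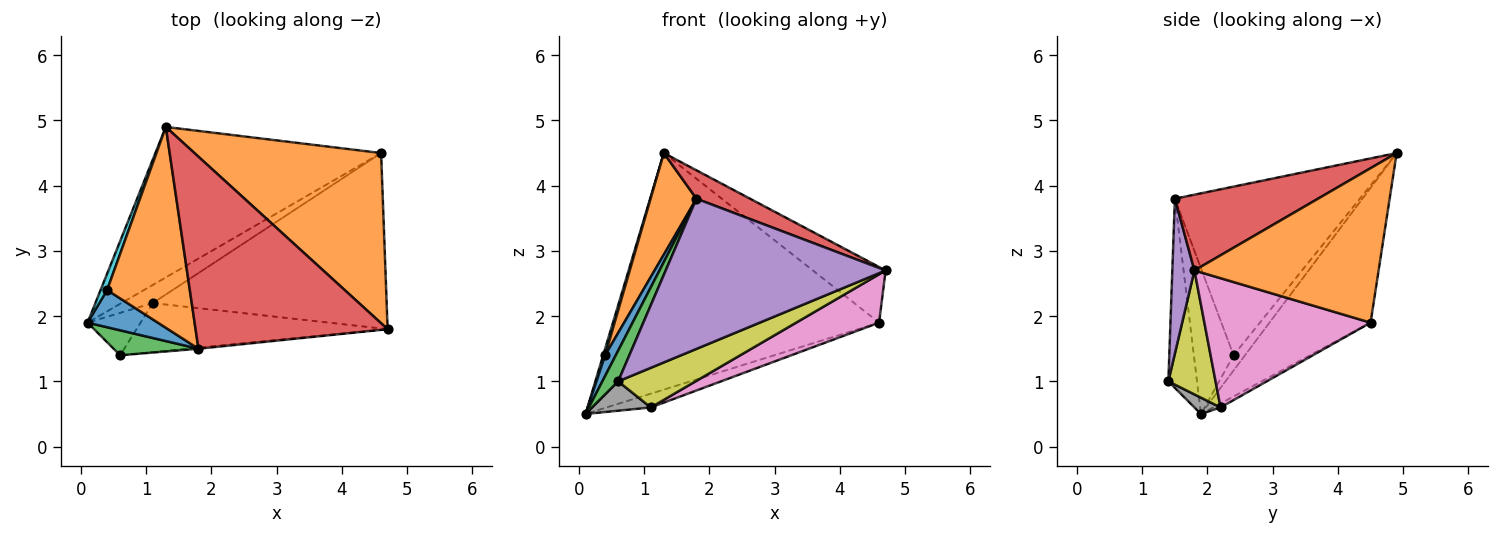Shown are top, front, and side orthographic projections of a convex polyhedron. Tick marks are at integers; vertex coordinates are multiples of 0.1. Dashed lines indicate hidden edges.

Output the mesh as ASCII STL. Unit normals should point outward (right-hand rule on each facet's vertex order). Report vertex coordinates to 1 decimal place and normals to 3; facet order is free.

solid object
 facet normal -0.305 0.804 -0.511
  outer loop
   vertex 4.6 4.5 1.9
   vertex 0.1 1.9 0.5
   vertex 1.3 4.9 4.5
  endloop
 endfacet
 facet normal 0.618 0.244 0.747
  outer loop
   vertex 4.6 4.5 1.9
   vertex 1.3 4.9 4.5
   vertex 4.7 1.8 2.7
  endloop
 endfacet
 facet normal -0.815 -0.450 0.365
  outer loop
   vertex 1.8 1.5 3.8
   vertex 0.1 1.9 0.5
   vertex 0.6 1.4 1.0
  endloop
 endfacet
 facet normal 0.364 -0.136 0.922
  outer loop
   vertex 1.8 1.5 3.8
   vertex 4.7 1.8 2.7
   vertex 1.3 4.9 4.5
  endloop
 endfacet
 facet normal 0.100 -0.995 -0.007
  outer loop
   vertex 1.8 1.5 3.8
   vertex 0.6 1.4 1.0
   vertex 4.7 1.8 2.7
  endloop
 endfacet
 facet normal -0.101 0.602 -0.792
  outer loop
   vertex 1.1 2.2 0.6
   vertex 0.1 1.9 0.5
   vertex 4.6 4.5 1.9
  endloop
 endfacet
 facet normal 0.470 -0.235 -0.851
  outer loop
   vertex 1.1 2.2 0.6
   vertex 4.6 4.5 1.9
   vertex 4.7 1.8 2.7
  endloop
 endfacet
 facet normal 0.245 -0.552 -0.797
  outer loop
   vertex 1.1 2.2 0.6
   vertex 0.6 1.4 1.0
   vertex 0.1 1.9 0.5
  endloop
 endfacet
 facet normal 0.358 -0.587 -0.726
  outer loop
   vertex 1.1 2.2 0.6
   vertex 4.7 1.8 2.7
   vertex 0.6 1.4 1.0
  endloop
 endfacet
 facet normal -0.908 -0.156 0.389
  outer loop
   vertex 0.4 2.4 1.4
   vertex 1.3 4.9 4.5
   vertex 0.1 1.9 0.5
  endloop
 endfacet
 facet normal -0.875 -0.235 0.422
  outer loop
   vertex 0.4 2.4 1.4
   vertex 0.1 1.9 0.5
   vertex 1.8 1.5 3.8
  endloop
 endfacet
 facet normal -0.876 -0.217 0.430
  outer loop
   vertex 0.4 2.4 1.4
   vertex 1.8 1.5 3.8
   vertex 1.3 4.9 4.5
  endloop
 endfacet
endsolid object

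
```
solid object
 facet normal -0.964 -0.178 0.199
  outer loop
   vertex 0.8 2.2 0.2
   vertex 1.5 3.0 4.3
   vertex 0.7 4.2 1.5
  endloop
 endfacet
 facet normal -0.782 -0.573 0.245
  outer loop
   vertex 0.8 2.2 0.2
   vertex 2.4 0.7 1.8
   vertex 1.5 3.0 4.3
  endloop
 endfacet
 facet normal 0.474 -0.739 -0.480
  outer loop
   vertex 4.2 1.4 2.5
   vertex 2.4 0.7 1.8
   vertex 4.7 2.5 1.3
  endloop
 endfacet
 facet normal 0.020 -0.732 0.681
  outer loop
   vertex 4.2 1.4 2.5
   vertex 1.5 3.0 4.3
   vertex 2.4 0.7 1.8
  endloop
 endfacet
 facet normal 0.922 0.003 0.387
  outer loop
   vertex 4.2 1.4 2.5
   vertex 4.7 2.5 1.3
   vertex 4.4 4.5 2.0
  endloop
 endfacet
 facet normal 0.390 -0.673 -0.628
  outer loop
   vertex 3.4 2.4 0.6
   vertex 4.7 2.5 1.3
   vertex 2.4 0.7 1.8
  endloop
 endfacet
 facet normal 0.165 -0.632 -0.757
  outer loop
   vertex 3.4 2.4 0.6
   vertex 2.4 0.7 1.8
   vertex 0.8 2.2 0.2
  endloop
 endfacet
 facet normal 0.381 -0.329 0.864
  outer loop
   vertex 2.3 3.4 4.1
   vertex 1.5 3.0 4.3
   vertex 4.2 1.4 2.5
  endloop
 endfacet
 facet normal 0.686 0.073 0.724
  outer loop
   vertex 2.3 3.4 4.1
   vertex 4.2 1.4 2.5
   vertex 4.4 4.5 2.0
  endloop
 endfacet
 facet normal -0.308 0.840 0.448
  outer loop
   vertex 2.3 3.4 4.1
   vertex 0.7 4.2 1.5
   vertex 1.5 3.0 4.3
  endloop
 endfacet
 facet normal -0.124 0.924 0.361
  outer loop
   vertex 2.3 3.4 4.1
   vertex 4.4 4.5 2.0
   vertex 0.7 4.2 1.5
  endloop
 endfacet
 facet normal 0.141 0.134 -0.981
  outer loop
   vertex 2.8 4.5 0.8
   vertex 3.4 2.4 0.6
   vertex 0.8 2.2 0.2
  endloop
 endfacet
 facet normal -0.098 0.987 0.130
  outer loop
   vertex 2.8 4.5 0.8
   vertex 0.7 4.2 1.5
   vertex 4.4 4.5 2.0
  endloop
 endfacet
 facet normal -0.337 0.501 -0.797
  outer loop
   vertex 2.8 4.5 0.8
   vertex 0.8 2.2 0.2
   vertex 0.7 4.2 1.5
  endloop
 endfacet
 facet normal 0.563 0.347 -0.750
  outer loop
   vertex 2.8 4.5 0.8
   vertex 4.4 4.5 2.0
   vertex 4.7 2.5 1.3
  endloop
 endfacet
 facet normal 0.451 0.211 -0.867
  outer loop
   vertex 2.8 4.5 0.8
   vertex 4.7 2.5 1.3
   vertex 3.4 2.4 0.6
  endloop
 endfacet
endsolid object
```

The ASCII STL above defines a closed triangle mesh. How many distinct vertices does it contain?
10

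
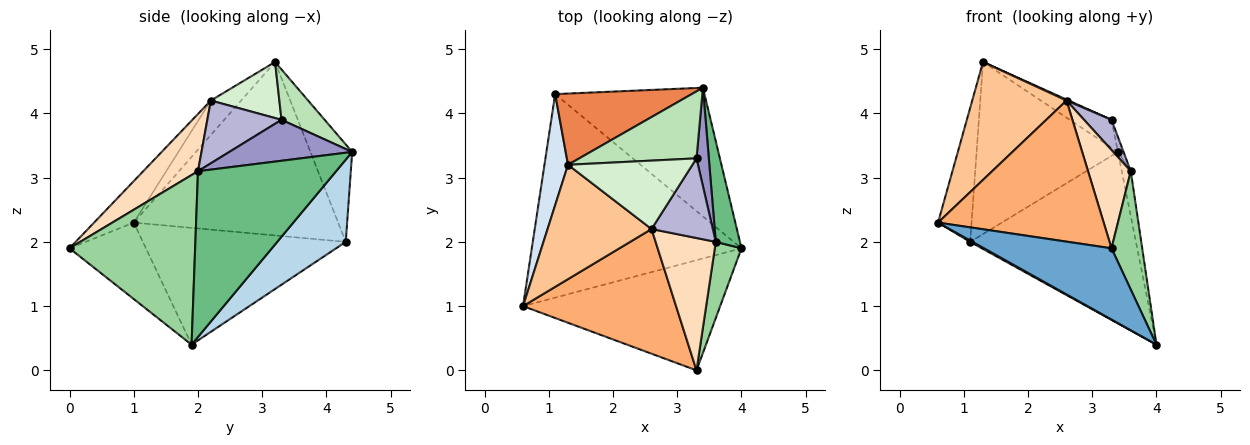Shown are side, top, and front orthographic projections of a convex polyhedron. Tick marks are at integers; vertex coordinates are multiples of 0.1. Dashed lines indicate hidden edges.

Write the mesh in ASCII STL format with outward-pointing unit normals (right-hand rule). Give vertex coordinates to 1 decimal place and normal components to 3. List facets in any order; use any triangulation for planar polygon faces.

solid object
 facet normal -0.310 -0.516 -0.798
  outer loop
   vertex 3.3 0.0 1.9
   vertex 0.6 1.0 2.3
   vertex 4.0 1.9 0.4
  endloop
 endfacet
 facet normal -0.487 -0.006 -0.874
  outer loop
   vertex 1.1 4.3 2.0
   vertex 4.0 1.9 0.4
   vertex 0.6 1.0 2.3
  endloop
 endfacet
 facet normal 0.314 0.759 -0.570
  outer loop
   vertex 1.1 4.3 2.0
   vertex 3.4 4.4 3.4
   vertex 4.0 1.9 0.4
  endloop
 endfacet
 facet normal -0.978 0.160 0.133
  outer loop
   vertex 1.3 3.2 4.8
   vertex 1.1 4.3 2.0
   vertex 0.6 1.0 2.3
  endloop
 endfacet
 facet normal -0.263 0.891 0.369
  outer loop
   vertex 1.3 3.2 4.8
   vertex 3.4 4.4 3.4
   vertex 1.1 4.3 2.0
  endloop
 endfacet
 facet normal -0.177 -0.738 0.652
  outer loop
   vertex 2.6 2.2 4.2
   vertex 0.6 1.0 2.3
   vertex 3.3 0.0 1.9
  endloop
 endfacet
 facet normal -0.225 -0.699 0.678
  outer loop
   vertex 2.6 2.2 4.2
   vertex 1.3 3.2 4.8
   vertex 0.6 1.0 2.3
  endloop
 endfacet
 facet normal 0.607 -0.474 0.638
  outer loop
   vertex 3.6 2.0 3.1
   vertex 2.6 2.2 4.2
   vertex 3.3 0.0 1.9
  endloop
 endfacet
 facet normal 0.987 0.064 0.144
  outer loop
   vertex 3.6 2.0 3.1
   vertex 4.0 1.9 0.4
   vertex 3.4 4.4 3.4
  endloop
 endfacet
 facet normal 0.960 -0.235 0.151
  outer loop
   vertex 3.6 2.0 3.1
   vertex 3.3 0.0 1.9
   vertex 4.0 1.9 0.4
  endloop
 endfacet
 facet normal 0.368 0.357 0.858
  outer loop
   vertex 3.3 3.3 3.9
   vertex 3.4 4.4 3.4
   vertex 1.3 3.2 4.8
  endloop
 endfacet
 facet normal 0.411 -0.013 0.912
  outer loop
   vertex 3.3 3.3 3.9
   vertex 1.3 3.2 4.8
   vertex 2.6 2.2 4.2
  endloop
 endfacet
 facet normal 0.957 0.044 0.288
  outer loop
   vertex 3.3 3.3 3.9
   vertex 3.6 2.0 3.1
   vertex 3.4 4.4 3.4
  endloop
 endfacet
 facet normal 0.692 -0.256 0.675
  outer loop
   vertex 3.3 3.3 3.9
   vertex 2.6 2.2 4.2
   vertex 3.6 2.0 3.1
  endloop
 endfacet
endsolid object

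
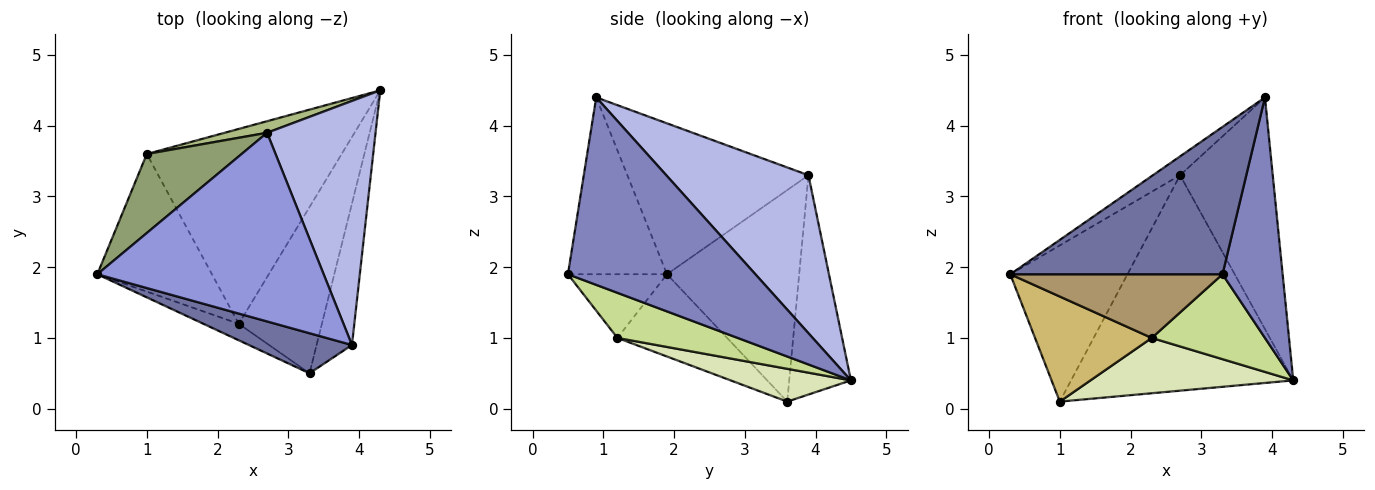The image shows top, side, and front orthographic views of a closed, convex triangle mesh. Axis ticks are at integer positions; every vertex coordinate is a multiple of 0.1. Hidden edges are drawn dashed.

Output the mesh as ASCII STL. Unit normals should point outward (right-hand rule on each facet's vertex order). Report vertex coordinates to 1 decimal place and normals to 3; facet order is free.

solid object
 facet normal -0.411 -0.880 0.239
  outer loop
   vertex 3.9 0.9 4.4
   vertex 0.3 1.9 1.9
   vertex 3.3 0.5 1.9
  endloop
 endfacet
 facet normal 0.937 -0.301 -0.177
  outer loop
   vertex 3.9 0.9 4.4
   vertex 3.3 0.5 1.9
   vertex 4.3 4.5 0.4
  endloop
 endfacet
 facet normal -0.553 0.083 0.829
  outer loop
   vertex 2.7 3.9 3.3
   vertex 0.3 1.9 1.9
   vertex 3.9 0.9 4.4
  endloop
 endfacet
 facet normal 0.726 0.473 0.499
  outer loop
   vertex 2.7 3.9 3.3
   vertex 3.9 0.9 4.4
   vertex 4.3 4.5 0.4
  endloop
 endfacet
 facet normal -0.710 0.629 0.318
  outer loop
   vertex 1.0 3.6 0.1
   vertex 0.3 1.9 1.9
   vertex 2.7 3.9 3.3
  endloop
 endfacet
 facet normal -0.267 0.962 0.052
  outer loop
   vertex 1.0 3.6 0.1
   vertex 2.7 3.9 3.3
   vertex 4.3 4.5 0.4
  endloop
 endfacet
 facet normal 0.435 -0.409 -0.802
  outer loop
   vertex 2.3 1.2 1.0
   vertex 4.3 4.5 0.4
   vertex 3.3 0.5 1.9
  endloop
 endfacet
 facet normal 0.160 -0.270 -0.950
  outer loop
   vertex 2.3 1.2 1.0
   vertex 1.0 3.6 0.1
   vertex 4.3 4.5 0.4
  endloop
 endfacet
 facet normal -0.412 -0.882 -0.229
  outer loop
   vertex 2.3 1.2 1.0
   vertex 3.3 0.5 1.9
   vertex 0.3 1.9 1.9
  endloop
 endfacet
 facet normal -0.495 -0.527 -0.691
  outer loop
   vertex 2.3 1.2 1.0
   vertex 0.3 1.9 1.9
   vertex 1.0 3.6 0.1
  endloop
 endfacet
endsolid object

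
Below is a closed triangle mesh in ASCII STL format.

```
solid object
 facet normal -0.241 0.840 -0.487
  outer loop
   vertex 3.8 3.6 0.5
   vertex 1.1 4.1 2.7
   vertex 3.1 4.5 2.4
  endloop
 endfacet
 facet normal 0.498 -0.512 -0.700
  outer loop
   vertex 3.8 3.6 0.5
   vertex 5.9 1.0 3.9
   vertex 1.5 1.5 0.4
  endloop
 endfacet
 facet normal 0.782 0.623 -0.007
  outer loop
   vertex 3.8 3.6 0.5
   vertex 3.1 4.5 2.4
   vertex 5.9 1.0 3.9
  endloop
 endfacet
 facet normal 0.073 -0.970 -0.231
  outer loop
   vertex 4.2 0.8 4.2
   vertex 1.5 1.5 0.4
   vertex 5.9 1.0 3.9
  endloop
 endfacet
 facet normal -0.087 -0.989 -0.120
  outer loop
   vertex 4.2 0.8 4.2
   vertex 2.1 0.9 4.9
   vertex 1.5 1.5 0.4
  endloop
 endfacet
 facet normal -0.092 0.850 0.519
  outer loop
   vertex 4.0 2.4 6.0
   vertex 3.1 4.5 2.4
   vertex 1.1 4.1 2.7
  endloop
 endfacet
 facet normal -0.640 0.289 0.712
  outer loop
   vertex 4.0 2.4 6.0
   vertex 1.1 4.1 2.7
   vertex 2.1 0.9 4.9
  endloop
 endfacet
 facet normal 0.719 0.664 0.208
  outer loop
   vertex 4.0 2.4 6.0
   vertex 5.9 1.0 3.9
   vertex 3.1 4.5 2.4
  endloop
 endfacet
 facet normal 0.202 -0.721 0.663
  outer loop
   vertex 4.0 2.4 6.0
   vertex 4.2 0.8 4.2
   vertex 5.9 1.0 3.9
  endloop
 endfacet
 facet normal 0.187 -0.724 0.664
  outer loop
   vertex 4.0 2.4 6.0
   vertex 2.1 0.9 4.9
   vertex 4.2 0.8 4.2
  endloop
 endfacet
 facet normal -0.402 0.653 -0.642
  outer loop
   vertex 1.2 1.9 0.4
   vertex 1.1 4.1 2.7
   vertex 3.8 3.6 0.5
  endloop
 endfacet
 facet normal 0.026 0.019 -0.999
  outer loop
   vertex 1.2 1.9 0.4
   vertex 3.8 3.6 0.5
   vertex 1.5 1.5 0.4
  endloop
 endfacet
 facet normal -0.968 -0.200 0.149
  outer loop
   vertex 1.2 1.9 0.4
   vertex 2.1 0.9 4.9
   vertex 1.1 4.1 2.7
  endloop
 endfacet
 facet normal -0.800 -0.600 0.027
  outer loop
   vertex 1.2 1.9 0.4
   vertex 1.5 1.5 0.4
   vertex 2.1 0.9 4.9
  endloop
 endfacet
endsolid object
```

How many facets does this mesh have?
14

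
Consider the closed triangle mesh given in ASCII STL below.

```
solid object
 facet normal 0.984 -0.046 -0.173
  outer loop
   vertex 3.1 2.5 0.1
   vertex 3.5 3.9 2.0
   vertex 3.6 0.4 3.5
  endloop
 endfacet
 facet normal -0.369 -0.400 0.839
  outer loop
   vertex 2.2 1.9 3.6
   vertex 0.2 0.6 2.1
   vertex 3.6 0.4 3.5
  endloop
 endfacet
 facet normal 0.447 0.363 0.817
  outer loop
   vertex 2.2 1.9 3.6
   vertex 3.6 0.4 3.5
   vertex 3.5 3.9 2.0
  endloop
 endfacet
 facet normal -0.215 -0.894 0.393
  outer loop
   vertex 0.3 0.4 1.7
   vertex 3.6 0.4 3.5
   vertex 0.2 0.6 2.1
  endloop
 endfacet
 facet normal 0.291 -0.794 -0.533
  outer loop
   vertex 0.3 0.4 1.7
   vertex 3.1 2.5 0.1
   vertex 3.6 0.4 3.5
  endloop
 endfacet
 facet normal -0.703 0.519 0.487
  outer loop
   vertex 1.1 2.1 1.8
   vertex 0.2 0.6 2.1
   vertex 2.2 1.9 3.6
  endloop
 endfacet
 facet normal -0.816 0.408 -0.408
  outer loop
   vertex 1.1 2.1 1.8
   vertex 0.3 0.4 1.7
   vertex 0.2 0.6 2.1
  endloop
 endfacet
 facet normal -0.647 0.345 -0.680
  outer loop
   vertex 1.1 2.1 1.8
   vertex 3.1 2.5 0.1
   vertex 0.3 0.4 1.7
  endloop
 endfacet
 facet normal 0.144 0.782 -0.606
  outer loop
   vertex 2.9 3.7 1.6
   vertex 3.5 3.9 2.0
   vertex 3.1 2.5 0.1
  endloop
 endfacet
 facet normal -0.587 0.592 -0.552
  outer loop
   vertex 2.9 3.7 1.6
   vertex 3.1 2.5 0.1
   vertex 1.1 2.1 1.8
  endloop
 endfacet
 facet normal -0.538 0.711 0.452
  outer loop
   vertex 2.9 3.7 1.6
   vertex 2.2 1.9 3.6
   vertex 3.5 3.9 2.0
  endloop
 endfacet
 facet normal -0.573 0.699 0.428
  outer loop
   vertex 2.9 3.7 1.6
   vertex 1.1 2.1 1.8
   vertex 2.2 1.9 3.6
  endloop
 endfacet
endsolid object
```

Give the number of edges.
18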